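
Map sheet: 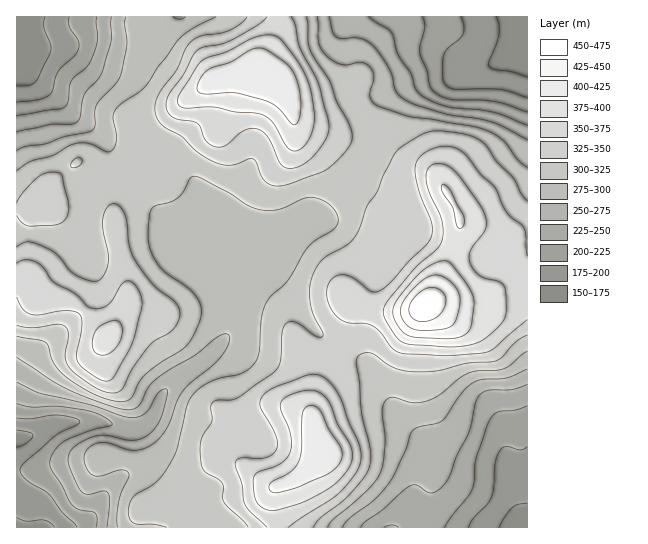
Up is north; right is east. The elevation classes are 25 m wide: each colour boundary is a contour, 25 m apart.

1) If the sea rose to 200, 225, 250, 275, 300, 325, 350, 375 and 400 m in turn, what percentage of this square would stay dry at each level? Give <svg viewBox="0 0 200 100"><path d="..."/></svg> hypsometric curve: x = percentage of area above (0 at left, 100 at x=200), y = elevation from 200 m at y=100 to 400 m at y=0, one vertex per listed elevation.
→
<svg viewBox="0 0 200 100"><path d="M187 100l-9-12-12-13-14-13-32-12-42-12-34-13-22-13-13-12"/></svg>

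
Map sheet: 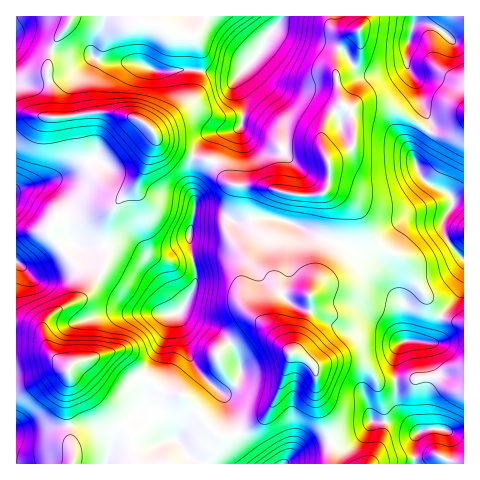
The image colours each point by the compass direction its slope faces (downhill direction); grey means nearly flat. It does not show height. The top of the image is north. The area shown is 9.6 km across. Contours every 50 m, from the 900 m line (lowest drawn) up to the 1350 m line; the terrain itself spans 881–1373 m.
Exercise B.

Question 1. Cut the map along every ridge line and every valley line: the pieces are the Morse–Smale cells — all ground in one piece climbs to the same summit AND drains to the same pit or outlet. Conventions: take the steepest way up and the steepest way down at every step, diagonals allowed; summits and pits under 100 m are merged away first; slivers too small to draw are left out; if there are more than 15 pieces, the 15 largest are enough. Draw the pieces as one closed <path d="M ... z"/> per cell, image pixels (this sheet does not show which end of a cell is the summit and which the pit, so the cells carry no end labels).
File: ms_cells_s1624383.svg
<path d="M208 213l-13 0-3 5-2 30 6 24 0 9-15 31 37 19 10 10 11 20 1 15-2 6-9 8-6 3-3-1-3 7-17 15 16 18 13 4 27-12 14-15 12-26 8-29 8-11 12-30 0-20 20-33 7-17-59-24-22-1-18 4-15-6z"/><path d="M109 245l-3 0-1 21-15 25-12 10-24 11-9 9-3 13-8-6-18-2 0 60 10 0 27-14 15-2 9-9 28-5 7 3 20 20 15 0 17 13 18 3 19 19 16-15 2-4-2-6 5 4 5-1 11-10 2-17-6-15-16-19-37-19 1-4-4-6-24-33-14-15-13-6z"/><path d="M330 16l-49 1-4 8-11 11-7 17-24 25 0 9 6 10 3 11-3 17-7 5-21 3-10 4-7 10-2 10 21 5 12 19 8 4 22 0 29 8 19 3 15-2 5-2 4-10 1-13-8-24 0-12 7-16 13-13-5-19-3-23 8-19 14-11-19-2-6-8z"/><path d="M378 105l-22 1-5 3 3 22-1 14-6 6-19 10 2 14-4 14 18 7 13 11 13 31 6 7 28 14 10 19 12 16 6 17 8 5 17-19 7-13 0-24-18-21-4-14 2-8 8-13 0-5-7-8-20-9-8-11-3-11 0-9 14-20-29-19z"/><path d="M104 16l-33 0-1 6-19 27-3 14 0 15 4 18 0 20 2 2 44-6 36 6 10 4 18 22 28 12 3-1 3-8 11-12 27-5 7-5 3-17-3-11-6-10 2-11-43-6-37 1-21-8-28 0-16-6 0-9 10-21z"/><path d="M104 112l-48 6-39-4-1 75 26-5 11 2 12 16 3 17 14-1 30-10 25-26 19-45-11-14-7-4z"/><path d="M105 356l-28 5-9 8 2 10-4 13 0 17 4 30 3 12-1 12 120 1-1-5-15-19 24-26-18-19-18-3-17-13-15 0-20-20z"/><path d="M340 244l-3 0-7 16-20 33 0 20-12 30-7 10 14 5 9 8 18-5 26 1 6 3 13 15 18 1 0-26 5-12 4-2-2-9 1-28-5-10-3-14-14-17-12-8z"/><path d="M280 16l-175 0-5 17-8 15 0 8 16 7 28 0 21 8 37-1 43 6 22-23 7-17 11-11z"/><path d="M157 137l-20 45-19 20-10 15-3 26 5 3 17 2 13 6 14 15 11 18 17 21 14-27 0-9-6-24 0-18 5-20 0-11-5-16 0-18 2-8-30-13z"/><path d="M294 353l-4 1-8 29-12 26-11 13-30 14-13-4-15-17-15 12-10 13 15 19 2 5 137-1 0-30-13-34-1-28-8-11z"/><path d="M354 361l-22 0-18 6 2 4 1 28 13 34 0 30 83 1 1-23 4-9-16-16-6-10-1-24-16-1-15-16z"/><path d="M67 219l-12 1-8 11-31 1 0 93 18 3 8 6 3-13 12-11 25-12 8-7 15-25 1-21-23 3-10-4-6-9z"/><path d="M413 16l-48 0-6 13 1 23-7 10-16 9-1 6 4 25 9 7 15-4 22 1 25 13 16 11 3-8-9-19-3-16-11-21 0-19 7-25z"/><path d="M193 156l-3 9 0 18 5 16-1 15 24 0 20 8 18-4 16 0 21 6 27 14 18 5 4-16 0-16-6-10-10-9-21 4-19-3-29-8-22 0-8-4-12-19z"/>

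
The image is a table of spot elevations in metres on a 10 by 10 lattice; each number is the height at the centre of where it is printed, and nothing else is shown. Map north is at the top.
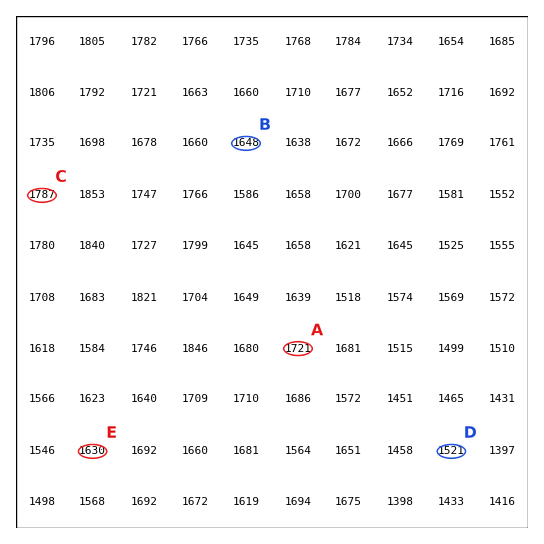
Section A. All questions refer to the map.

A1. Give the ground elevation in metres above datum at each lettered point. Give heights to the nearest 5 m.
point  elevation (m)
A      1720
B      1650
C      1785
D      1520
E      1630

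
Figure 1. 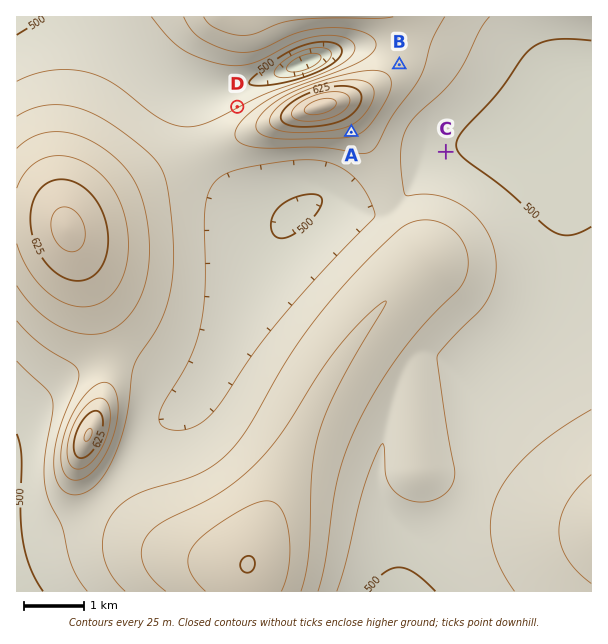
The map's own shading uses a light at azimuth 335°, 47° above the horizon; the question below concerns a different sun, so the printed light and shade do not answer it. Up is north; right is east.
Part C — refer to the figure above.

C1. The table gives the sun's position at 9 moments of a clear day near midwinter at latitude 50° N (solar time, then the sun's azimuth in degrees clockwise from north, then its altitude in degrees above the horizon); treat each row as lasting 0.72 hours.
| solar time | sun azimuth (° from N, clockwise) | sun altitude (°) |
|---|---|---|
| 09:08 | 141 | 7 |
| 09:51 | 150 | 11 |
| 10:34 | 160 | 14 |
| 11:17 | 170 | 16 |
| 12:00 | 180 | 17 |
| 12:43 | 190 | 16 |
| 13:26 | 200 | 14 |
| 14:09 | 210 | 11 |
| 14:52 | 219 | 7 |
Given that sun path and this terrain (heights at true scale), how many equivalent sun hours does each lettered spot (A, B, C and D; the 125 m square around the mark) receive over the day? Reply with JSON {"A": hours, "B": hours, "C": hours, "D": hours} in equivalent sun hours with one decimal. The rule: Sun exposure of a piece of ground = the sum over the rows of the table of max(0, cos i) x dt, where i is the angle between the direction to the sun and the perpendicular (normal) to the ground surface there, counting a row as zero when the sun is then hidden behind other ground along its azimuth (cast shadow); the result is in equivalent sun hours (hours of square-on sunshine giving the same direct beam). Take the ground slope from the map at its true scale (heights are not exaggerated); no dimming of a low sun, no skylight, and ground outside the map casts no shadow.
{"A": 2.1, "B": 1.3, "C": 1.4, "D": 0.8}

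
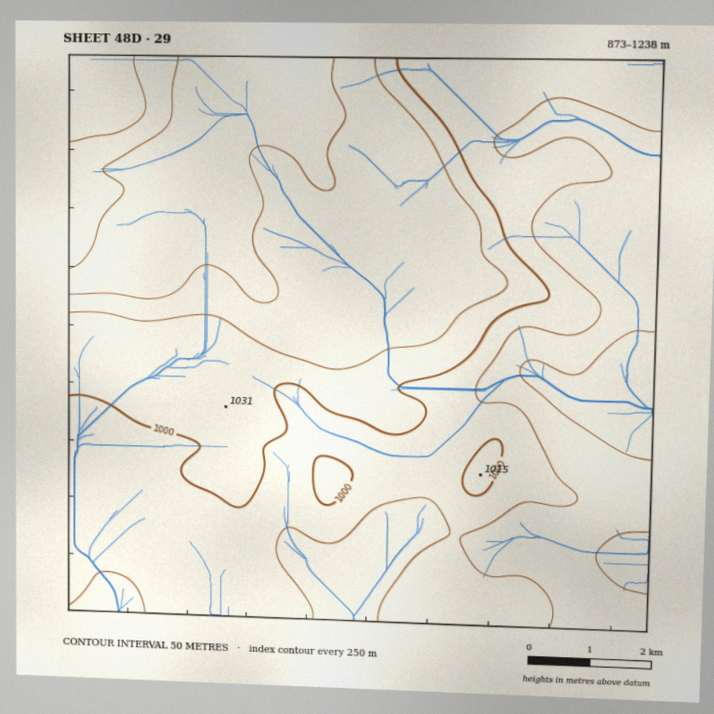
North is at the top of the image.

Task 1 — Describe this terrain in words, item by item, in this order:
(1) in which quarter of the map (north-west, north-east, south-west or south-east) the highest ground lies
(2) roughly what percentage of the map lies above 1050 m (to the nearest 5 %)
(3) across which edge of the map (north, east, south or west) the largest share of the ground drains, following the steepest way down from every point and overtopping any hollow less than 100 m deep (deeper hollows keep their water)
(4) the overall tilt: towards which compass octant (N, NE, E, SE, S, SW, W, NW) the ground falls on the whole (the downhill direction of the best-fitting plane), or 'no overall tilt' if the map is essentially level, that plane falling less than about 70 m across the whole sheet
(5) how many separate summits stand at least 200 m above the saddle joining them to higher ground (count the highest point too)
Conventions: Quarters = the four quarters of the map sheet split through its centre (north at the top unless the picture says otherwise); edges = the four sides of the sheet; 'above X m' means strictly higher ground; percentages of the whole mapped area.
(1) The highest ground is in the north-west quarter.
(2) Roughly 30 % of the ground is higher than 1050 m.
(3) The largest share of the runoff leaves by the eastern edge.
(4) The general tilt is down to the south-east (the land rises towards the north-west).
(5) There is 1 summit with 200 m or more of prominence.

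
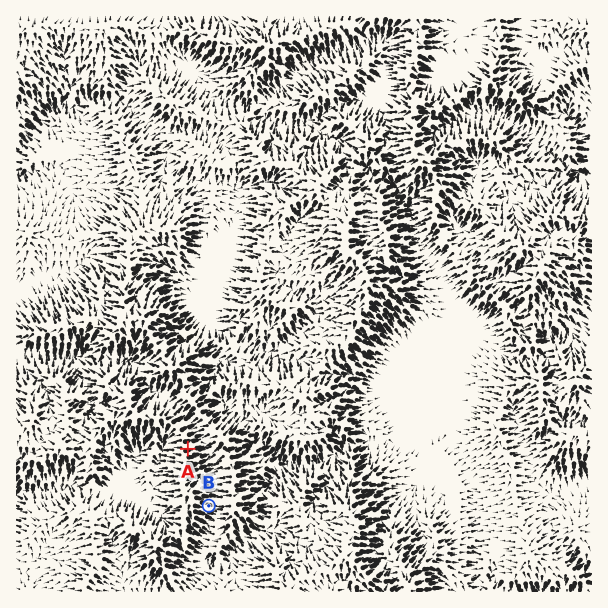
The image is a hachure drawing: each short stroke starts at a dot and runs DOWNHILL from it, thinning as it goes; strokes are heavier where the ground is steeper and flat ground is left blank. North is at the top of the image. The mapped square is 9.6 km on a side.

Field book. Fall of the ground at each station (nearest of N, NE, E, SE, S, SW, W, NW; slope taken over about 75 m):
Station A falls E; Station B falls E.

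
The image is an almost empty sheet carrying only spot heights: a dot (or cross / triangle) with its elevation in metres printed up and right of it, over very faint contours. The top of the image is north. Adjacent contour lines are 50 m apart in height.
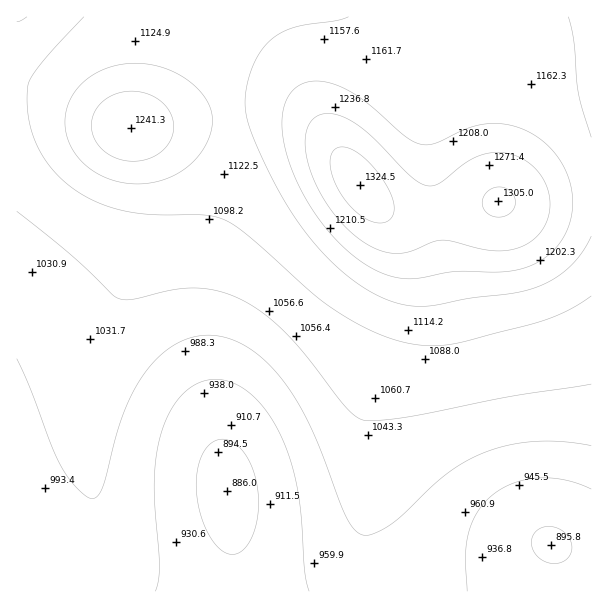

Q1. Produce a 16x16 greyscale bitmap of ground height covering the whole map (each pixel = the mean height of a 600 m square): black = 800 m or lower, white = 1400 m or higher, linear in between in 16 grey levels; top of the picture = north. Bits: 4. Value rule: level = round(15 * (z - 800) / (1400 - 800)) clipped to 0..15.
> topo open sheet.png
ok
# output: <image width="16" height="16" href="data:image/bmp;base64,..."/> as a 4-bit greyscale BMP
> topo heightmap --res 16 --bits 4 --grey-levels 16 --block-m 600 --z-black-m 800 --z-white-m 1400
<image width="16" height="16" href="data:image/bmp;base64,Qk32AAAAAAAAAHYAAAAoAAAAEAAAABAAAAABAAQAAAAAAIAAAAATCwAAEwsAABAAAAAAAAAAAAAAABEREQAiIiIAMzMzAERERABVVVUAZmZmAHd3dwCIiIgAmZmZAKqqqgC7u7sAzMzMAN3d3QDu7u4A////AEREMzNFREMzVVQyM0VUQzNVVDIjVVVDM1VUMjRWZVREVVQzNFZmZVVVVUNFZ3dmZlZlVFZ3d3d3VmZlZniIiIdmZmZ3iaqZmGZ3d3ibu7u5Z3iIiazMzMp4mZiJzcvMunmrqZrMuqupiaqpmrqpmpl4mZiZqZmZmXeIiImZmZmZ"/>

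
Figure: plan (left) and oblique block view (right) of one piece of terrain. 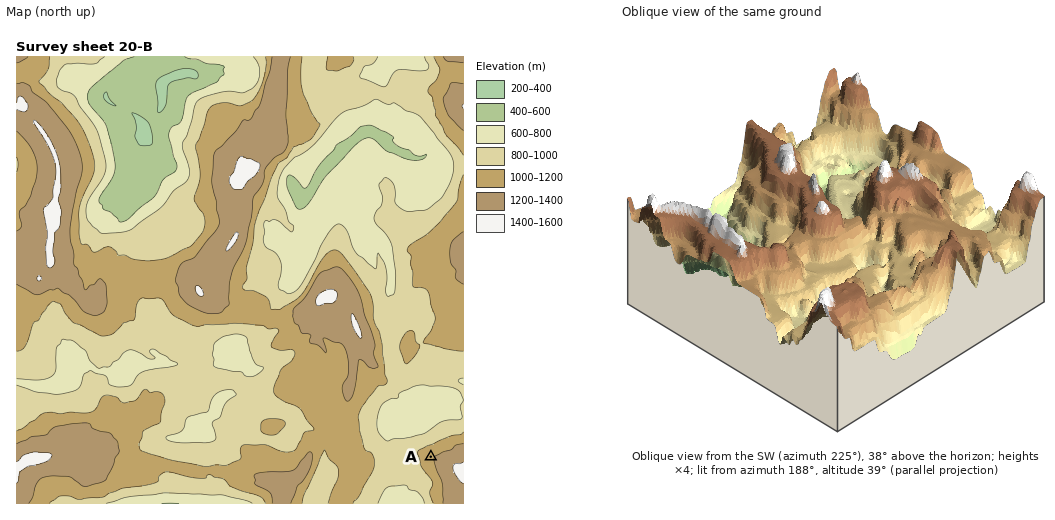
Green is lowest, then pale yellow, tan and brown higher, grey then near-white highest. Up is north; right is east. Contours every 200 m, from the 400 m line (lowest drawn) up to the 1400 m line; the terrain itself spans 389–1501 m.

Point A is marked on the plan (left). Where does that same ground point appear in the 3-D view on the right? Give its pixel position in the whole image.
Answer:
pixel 1007 210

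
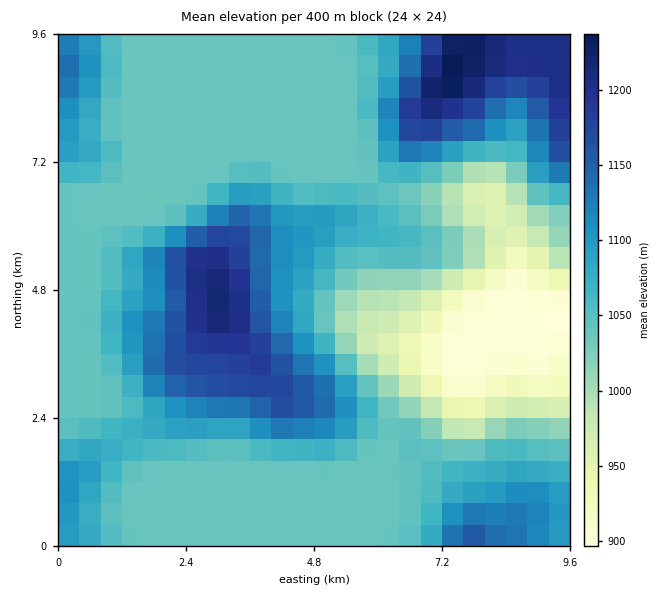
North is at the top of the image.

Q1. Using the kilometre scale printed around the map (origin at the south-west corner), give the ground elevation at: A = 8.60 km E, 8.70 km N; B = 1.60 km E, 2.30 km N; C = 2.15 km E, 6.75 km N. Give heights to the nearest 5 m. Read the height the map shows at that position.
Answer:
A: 1180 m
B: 1075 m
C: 1040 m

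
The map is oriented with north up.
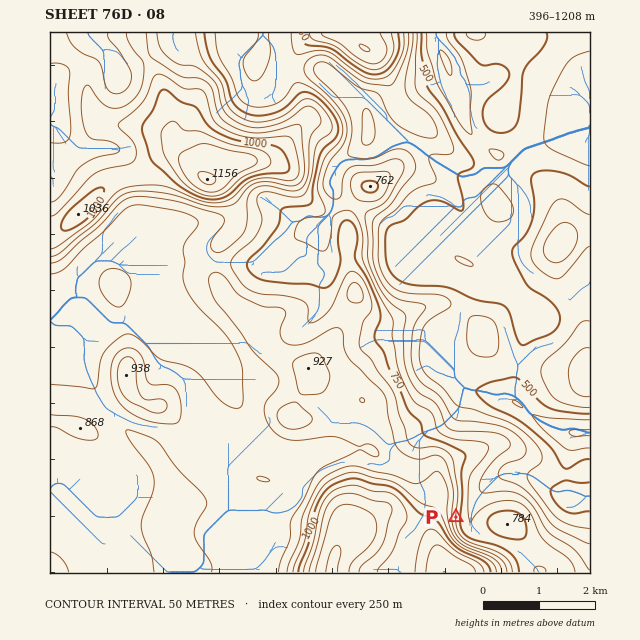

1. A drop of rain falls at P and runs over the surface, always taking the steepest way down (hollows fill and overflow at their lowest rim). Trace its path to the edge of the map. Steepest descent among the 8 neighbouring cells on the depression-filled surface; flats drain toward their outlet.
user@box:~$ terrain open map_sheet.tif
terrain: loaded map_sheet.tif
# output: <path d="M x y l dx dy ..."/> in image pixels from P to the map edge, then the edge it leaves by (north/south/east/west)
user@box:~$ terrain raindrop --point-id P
<path d="M456 517l14 0 4-10 0-3 7-11 19-18 2 0 2-1 22 0 2 1 3 0 7 4 14 11 14 7 19 0 2-1 3 0"/>
exit: east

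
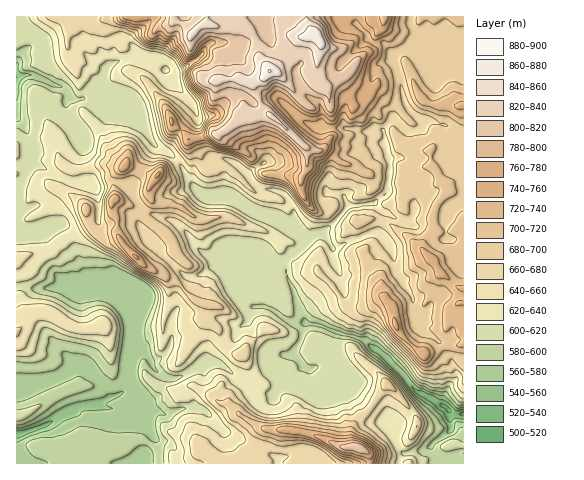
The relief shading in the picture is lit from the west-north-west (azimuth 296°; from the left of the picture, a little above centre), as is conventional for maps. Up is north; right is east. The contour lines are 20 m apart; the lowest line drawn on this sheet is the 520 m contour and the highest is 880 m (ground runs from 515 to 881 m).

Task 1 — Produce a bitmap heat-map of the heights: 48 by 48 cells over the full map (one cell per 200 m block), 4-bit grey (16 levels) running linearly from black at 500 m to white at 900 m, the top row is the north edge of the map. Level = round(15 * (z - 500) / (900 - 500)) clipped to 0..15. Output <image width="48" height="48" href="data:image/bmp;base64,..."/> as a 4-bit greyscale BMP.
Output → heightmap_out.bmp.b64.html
<image width="48" height="48" href="data:image/bmp;base64,Qk32BAAAAAAAAHYAAAAoAAAAMAAAADAAAAABAAQAAAAAAIAEAAATCwAAEwsAABAAAAAAAAAAAAAAABEREQAiIiIAMzMzAERERABVVVUAZmZmAHd3dwCIiIgAmZmZAKqqqgC7u7sAzMzMAN3d3QDu7u4A////ACMzMzMzMzMzVWZmZmZmZmZniZqXZVRDRDMzMzMzMzMzRWZmZmZmZmZ4q7uXVUQ0RCMzMzMzMzMzRWZmVmZ3iHiaqql2VWQzRBIiMzMzMzM0VWZlVmeJmZmZiIdlVWVDIzMiIjMzMiI0RVVVZ3h3iId3d3ZVVWZDIkQzIiIiIiIjNERFd3ZVVmZVVmZlVWUyETNDMiIiIiIzRERXd2VUVVRERVZmZlMhIzMzMzMyIiI0VVVnZlVUREREREVmZjEjNTMzMzMzMiNERVVWZVVUREREREVnYyNERTMzMzMzMyRDREVVVVVEREREREVmQkVmZjMzMzMzMyM0VUREVWVERERERFZUI1d3Z0REMzM0QyM0VVVFVmVERERERFUyNXmXd1VEMzREQyM1RWVVZmVERERERVMjV5mIiGVERFVVUyNFVWZWZVVVREREQzNFeYiIiGZUVWZlUyNFVWZmZVVlVDMzNFVXmXeIiGZWZlVVUyJFVWZmZURVRDNEVmZ4qHd4mFZmVEREMiI1VWZ3ZURERDRVZneJmHd4mVVVQzMzIiI1Zmd3VERERERVZneJmHeIiVQzMyIiIiI1ZnZmREREREVWZneZh3iIiVRDMiIiIiNXd2ZlRERERFVmZneIdniJmVVEMzMzM0aIdmZURERERFZmVmeHZ3iZmFVURDMzRXmHd3ZURERERFZlVnd3Z4mZiFVVVERFaJh3d2VEREREREVlVnd2Z4mYiFVVVUVXiYd3d1VURERFVERVVmdmZ4mIiEREVVZ3mXd3dlZVVVVVVEREZmZmZ4iIeERERFd3iHd3ZmdmZmVUREVVVndmd3eIeEVURWd4iHd2Z3d3ZlRERFZ2Vnd2ZneHeERVVXh4mHeIiHZVVERFVWh2ZVZmd3eId0VVVmZnmHiId2REREVmVpl2ZWZmd3d4h0VVZlVWh3iYdlRERWZVaKl2Zmd2Z3d4h0RVVVVXd3iZhlVlVmZ4ibl2d3d2Z3d4h0RVVVVniYiJdlZmZmeImauXeIh2Z3eId0RFVVVniYd3ZWd2Znh3iaupiId2Z3eHd0RFVURXeIZVVod3iZiImry6iHd2Z3eHd0RFVURWZ3VFaJmbu6mZq8uqmHdmd3d3d0RFVERVVVRGiZm8zLuqvLqZmHdmd2d3dzRFRERVRERXmYebzMzMy5mZmIh3ZnZ3eDREREVERERYmHaJvNzduqqrqZmHd3d4iTRERERERERoh2arvMzLqru8uqmId3iJmTREQ0REREVnZmi8vMzKq8vMuqmYd4iIiDRDNFRERFZmVXvNzN3czMzMu6mZd4h3iCMzRFVEVWZlVZzd3d3u3MzMvLmYd4d3dzNERWVUVVVVVpvMzM3u3Mzcu7qIeId3dzREVmVVVVVVWKmszM3d3Mzcu7qYd3d3d0REVmVVVVVmisurzMzMzd3dy6qYd3d3d0REVmZmZmiZq9y7vMzMzd7suqmZiHd3d0RFZmZmZnirzN3MzMzMzd7bqZmqmHd3d0RWZmZ3iaqrzM3dzMzMzN3KqZqrmHiIiA=="/>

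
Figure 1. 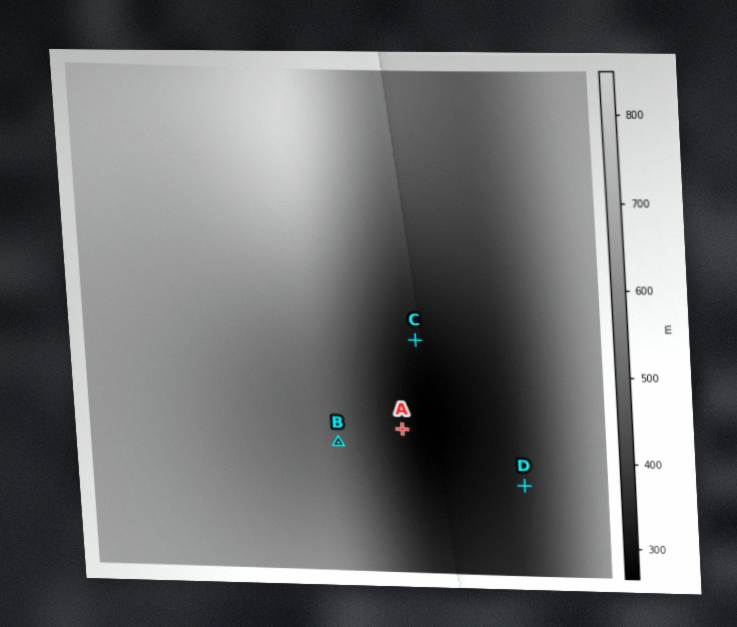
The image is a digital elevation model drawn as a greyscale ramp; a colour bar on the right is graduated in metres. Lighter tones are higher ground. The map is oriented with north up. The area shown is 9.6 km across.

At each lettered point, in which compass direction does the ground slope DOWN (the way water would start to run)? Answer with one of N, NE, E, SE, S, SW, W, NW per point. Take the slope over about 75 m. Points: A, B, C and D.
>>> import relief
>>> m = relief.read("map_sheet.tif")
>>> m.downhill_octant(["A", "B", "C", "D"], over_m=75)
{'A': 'E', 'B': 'E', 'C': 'SE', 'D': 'W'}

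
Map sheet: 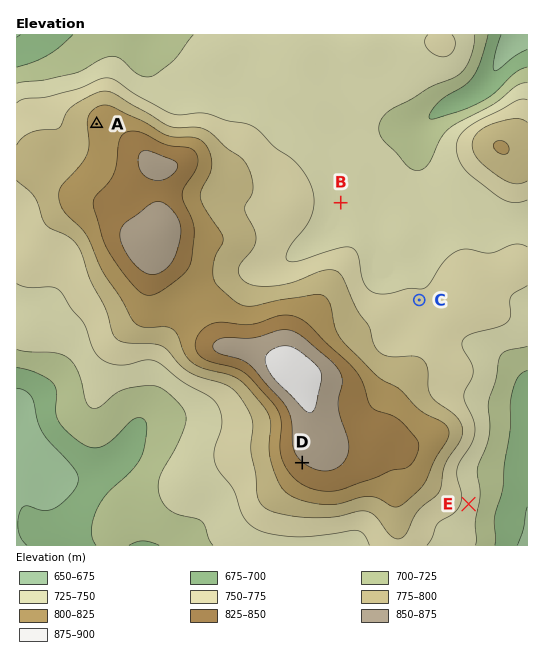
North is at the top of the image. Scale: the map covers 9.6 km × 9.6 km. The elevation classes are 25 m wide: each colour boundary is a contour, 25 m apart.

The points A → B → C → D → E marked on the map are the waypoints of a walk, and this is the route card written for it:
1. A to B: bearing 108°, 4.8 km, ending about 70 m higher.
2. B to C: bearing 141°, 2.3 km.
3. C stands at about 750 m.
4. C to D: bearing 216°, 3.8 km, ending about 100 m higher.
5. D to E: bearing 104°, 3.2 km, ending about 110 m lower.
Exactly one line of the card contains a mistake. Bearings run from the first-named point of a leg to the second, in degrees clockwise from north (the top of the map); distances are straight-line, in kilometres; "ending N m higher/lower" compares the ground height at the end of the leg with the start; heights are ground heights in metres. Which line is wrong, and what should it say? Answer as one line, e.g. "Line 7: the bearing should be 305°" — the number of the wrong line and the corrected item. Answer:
Line 1: it should read "ending about 70 m lower".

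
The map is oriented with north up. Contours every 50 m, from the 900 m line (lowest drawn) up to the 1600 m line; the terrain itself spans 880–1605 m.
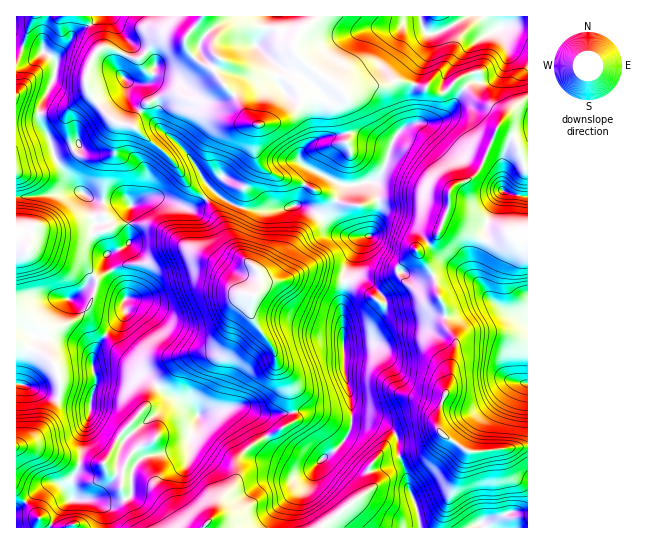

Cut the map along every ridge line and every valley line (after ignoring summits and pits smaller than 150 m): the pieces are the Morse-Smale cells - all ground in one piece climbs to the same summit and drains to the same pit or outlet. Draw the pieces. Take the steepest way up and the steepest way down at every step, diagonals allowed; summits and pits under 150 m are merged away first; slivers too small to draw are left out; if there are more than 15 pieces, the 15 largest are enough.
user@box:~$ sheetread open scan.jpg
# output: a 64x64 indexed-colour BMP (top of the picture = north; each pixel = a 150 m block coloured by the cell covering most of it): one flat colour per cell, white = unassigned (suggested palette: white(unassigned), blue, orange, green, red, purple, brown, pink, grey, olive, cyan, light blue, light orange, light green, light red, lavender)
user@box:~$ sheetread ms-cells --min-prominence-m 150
<image width="64" height="64" href="data:image/bmp;base64,Qk12CAAAAAAAAHYAAAAoAAAAQAAAAEAAAAABAAQAAAAAAAAIAAATCwAAEwsAABAAAAAAAAAA////ALR3HwAOf/8ALKAsACgn1gC9Z5QAS1aMAMJ34wB/f38AIr28AM++FwDox64AeLv/AIrfmACWmP8A1bDFAKqqqqqqoREREREREURERERERERAAAAAAACZmZmZmZmZqqqqqqqhERERERERFEREREREREQAAAAAAJmZmZmZmZmqqqqqqqEREREREREUREREREREREAAAAAAmZmZmZmZmaqqqqoRERERERERERFERERERERERAAAAACZmZmZmZmZqqqqoREREREREREREURERERERERERAAACZmZmZmZmZmqqqqhERERERERERERFEREREREREREAAAJmZmZmZmZmaqqqqERERERERERERERREREREREREQAAAmZmZmZmZmZqqqqqhERERERERERERFERERERERERAAAmZmZmZmZmZmqqqqqEREREREREREREUREREREREREQACZmZmZmZmZmaqqqqoRERERERERERERREREREREREREAJmZmZmVmZmZqqqqqhERERERERERERERREREREREREQAmZmZlVVVVVWqqqqqERERERERERERERERRERERERERECZmZlVVVVVVaqqqqqhEREREREREREREREURERERERER3d3lVVVVVVVqqqqqqEREREREREREREREREURERERHd3d3d1VVVVVVWqqqqqoRERERERERERERERERRERER3d3d3d3VVVVVVVaqqqqoRERERERERERERERERFERERHd3d3d3dVVVVVVVqqoRERERERERERERERERERFEREREd3d3d3d3VVVVVVWqEREREREREREREREREREREURERER3d3d3d3dVVVVVVRERERERERERERERERERERERRERER3d3d3d3d1VVVVVVERERERERERERERERERERERFERERHd3d3d3d3VVVVVVURERERERERERERERERERERFEREREd3d3d3d3dVVVVVVRERERERERERERERERERERFERERER3d3d3d3d3VVVVVVERERERgREREREREREREREURERERHd3d3d3d3dVVVVVUREREYiIEREREREREREREUREREREd3d3d3d3d1VVVVVRGIiIiIgRERERERERERERRERERERHd3d3d3d1VVVVVViIiIiIiIERERERERERERRERERERERHd3d3d3VVVVVVWIiIiIgRERERERERERERFERERERERER3d3d3dVVVVVVYiIiIgRERERERERERERFEREREREREREd3d3d1VVVVVViIiIgRERERERERERERERRERERERERE7dd3d1VVVVVVWIiIiIERERERERERERERFERERERERE7d3d0AVVVVVVVYiIiIiBERERERERERERERRERERERE7d3dAAVVVVVVVViIiIiIgRERERERERERERu+7kRO7u7d3dAABVVVVVVVWIiIiIiIERERERERERERG7vu7u7u7d3d0AAFVVVVVVVYiIiIiIgRERERERERERG7u77u7u7t3d3dAFVVVVVVVViIiIiIiBERERERERERG7u7vu7u7u7d3d3VVVVVVVVVWIiIiIiBERERERERERG7u7u77u7u7t3d3d1VVVVVVVVYiIiIiIERERERERERG7u7u7vu7u7u7d3d3d1VVVzMzFiIiIiIgREREREREREbu7u7u77u7u7u3d3d3VVczMzMyIiIiIiBEREREREREbu7u7u7u+7u7u7d3d3d3MzMzMzIiIiIiIERERERERERu7u7u7u7vu7u7t3d3d3czMzMzMiIiIiIERERERESIhu7MzMzM7u+7ru+3d3d0zzMzMzMz4iIiIgiIiIiIiIiOzMzMzMzO767u7szMzMzPMzMzMzP////IiIiIiIiIiMzMzMzMzM7u7u7uzMzMzMzzMzMzM////8iIiIiIiIiMzMzMzMzMzu7MzMzMzMzMzMzzMzMz///8iIiIiIiIiIzMzMzMzMzMzMzMzMzMzMzMzM8zMzP//8iIiIiIiIiIzMzMzMzMzMzMzMzMzMzMzMzMzzMzA///yIiIiIiIiIzMzMzMzMzMzMzMzMzMzMzMzMzM8zMD///IiIiIiIiIzMzMzMzMzMzMzMzMzMzMzMzMzMzzMwP//IiIiIiIiIzMzMzMzMzMzMzMzMzMzMzMzMzMzM8wA//8iIiIiIiMzMzMzMzMzMzMzMzMzMzMzMzMzMzMzzAD/8iIiIiIiIzMzMzMzMzMjMzMzMzMzMzMzMzMzMzMAAP/yIiIiIiIjMzMzMzMzIiIiMzMzMzMzMzMzMzMzMzAA//IiIiIiIiIzMzMzMiIiIiIjMzMzMzMzMzMzMzMzZgD/8iIiIiIiIiMzMyIiIiIiIiIzMzMzMzMzMzMzM2ZmYP//IiIiIiIiIiIiIiIiIiIiIiIjNjMzMzMzYzM2ZmZm//8iIiIiIiIiIiIiIiIiIiIiIiJmZmZjM2ZmY2ZmZmb///IiIiIiIiIiIiIiIiIiIiIiJmZmZmZmZmZmZmZmZv//8iIiIiIiIiIiIiIiIiIiIiZmZmZmZmZmZmZmZmZm///yIiIiIiIiIiIiIiIiIiIiZmZmZmZmZmZmZmZmZmb/8iIiIiIiIiIiIiIiIiIiIiZmZmZmZmZmZmZmZmZmZiIiIiIiIiIiIiIiIiIiIiIiJmZmZmZmZmZmZmZmZmZmIiIiIiIiIiIiIiIiIiIiIiImZmZmZmZmZmZmZmZmZmYiIiIiIiIiIiIiIiIiIiIiIiJmZmZmZmZmYABmZmZmZiIiIiIiIiIiIiIiIiIiIiIiIiZmZmZmZmZgAABmZmAA"/>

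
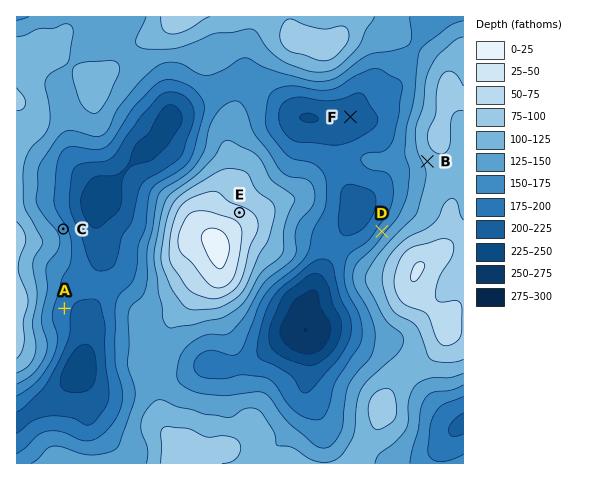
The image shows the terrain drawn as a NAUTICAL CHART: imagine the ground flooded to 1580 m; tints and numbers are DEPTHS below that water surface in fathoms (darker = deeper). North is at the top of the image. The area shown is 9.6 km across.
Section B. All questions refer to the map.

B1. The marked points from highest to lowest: B C A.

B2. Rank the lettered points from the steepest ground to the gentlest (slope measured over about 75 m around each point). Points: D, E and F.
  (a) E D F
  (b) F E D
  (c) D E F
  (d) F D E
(c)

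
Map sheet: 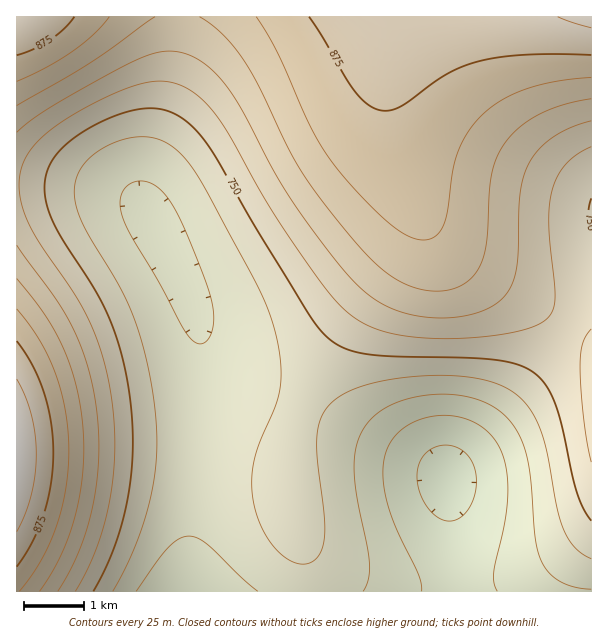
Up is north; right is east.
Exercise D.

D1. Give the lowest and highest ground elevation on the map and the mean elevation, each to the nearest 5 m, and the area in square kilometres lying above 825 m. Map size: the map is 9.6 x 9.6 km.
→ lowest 640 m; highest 925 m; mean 770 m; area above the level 23.6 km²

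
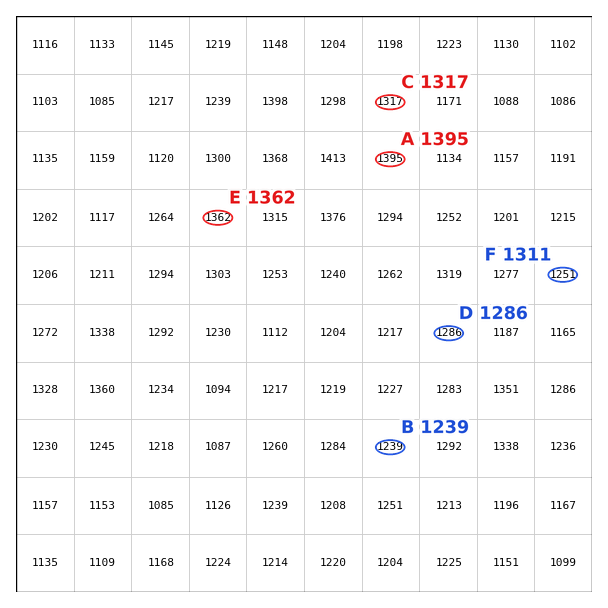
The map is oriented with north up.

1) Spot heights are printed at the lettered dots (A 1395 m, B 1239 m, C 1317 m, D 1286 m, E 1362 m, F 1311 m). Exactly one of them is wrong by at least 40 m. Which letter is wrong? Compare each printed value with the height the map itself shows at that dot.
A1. F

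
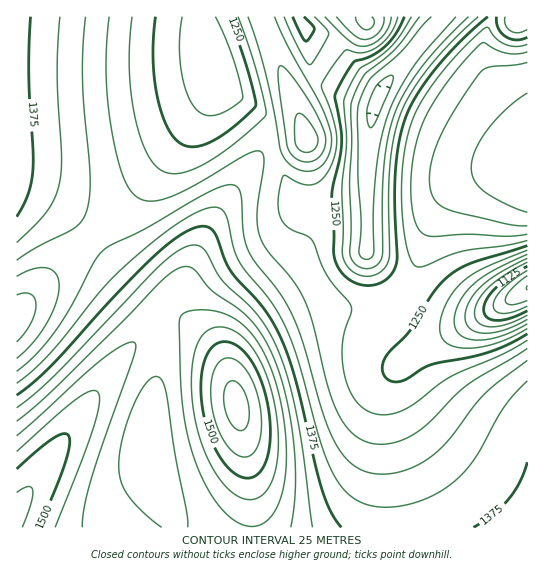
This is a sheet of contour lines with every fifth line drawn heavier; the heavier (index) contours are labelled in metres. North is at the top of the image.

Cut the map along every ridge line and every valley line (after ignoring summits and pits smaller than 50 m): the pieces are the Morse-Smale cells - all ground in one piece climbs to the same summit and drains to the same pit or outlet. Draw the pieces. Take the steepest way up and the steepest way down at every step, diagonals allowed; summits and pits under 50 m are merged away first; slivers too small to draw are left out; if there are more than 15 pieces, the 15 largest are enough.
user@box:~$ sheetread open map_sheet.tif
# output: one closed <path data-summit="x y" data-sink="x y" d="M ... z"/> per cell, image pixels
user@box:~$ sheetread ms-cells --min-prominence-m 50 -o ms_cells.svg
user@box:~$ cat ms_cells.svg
<path data-summit="237 405" data-sink="527 287" d="M527 289l-46 27-22 5-29-4-19-10-13-14-13 10-16 5-39 1-13 3-26 9-41 24-13 13-4 8-2 17-10-28-10-14-17-16-19-10-8 1-10 7-6 4 8 11 2 17-12 63-1 32 7 27 17 37 3 13 352 1z"/><path data-summit="17 165" data-sink="214 69" d="M201 16l-184 0-1 173 22 7 23 12 16 12 16 16 5-4 38-38 31-36 32-43 18-29 0-8-13-43z"/><path data-summit="527 170" data-sink="379 95" d="M491 16l-48 0-2 5-9 8-44 52-12 21-5 20-4 43 0 88 31 40 9-8 9-16 12-39 9-20 17-19 9-7 24-11 19-4 22 0 0-44-12-19-25-29-7-15 0-23z"/><path data-summit="237 405" data-sink="379 95" d="M274 143l-5 1-8 7-34 48-18 28-16 32-14 44 2 11 32 29 7 10 7 13 4 17 1-13 5-12 13-13 20-13 47-20 13-3 39-1 10-3 18-11-30-41 0-52-25 2-41-2-12-14-8-16-5-14z"/><path data-summit="237 405" data-sink="214 69" d="M218 81l-2 8-17 26-32 43-31 36-43 41 27 34 34 32 12 11 11 3 10 6 2 0-8-7-2-5 0-6 9-30 12-28 24-42 25-36 12-16 12-9-1-7-7-10-27-28-15-8z"/><path data-summit="17 515" data-sink="527 287" d="M151 328l-24 23-12 15-86 123-13 20 1 19 158-1-3-13-17-37-7-27 1-32 12-63-2-17z"/><path data-summit="17 515" data-sink="17 318" d="M83 268l-14 0-18 9-18 17-17 21 1 193 90-131 20-26 24-24-45-44z"/><path data-summit="527 170" data-sink="527 287" d="M527 169l-21 0-27 7-20 11-15 14-13 22-15 46-9 16-8 8 12 14 23 12 25 2 22-5 47-27z"/><path data-summit="306 139" data-sink="379 95" d="M322 69l-25 16-5 6 0 6 15 42-32 4 1 14 13 30 12 14 61 0 5-2 2-66 4-23 6-12-40-17z"/><path data-summit="306 139" data-sink="214 69" d="M261 16l-60 1 0 8 16 56 6 8 15 8 27 28 9 18 13-3 19 0-11-38z"/><path data-summit="367 22" data-sink="379 95" d="M442 16l-77 0 2 6-10 1-13 12-8 8-16 26 35 20 23 8 10-16 44-52 9-8z"/><path data-summit="17 165" data-sink="17 318" d="M18 189l-2 1 1 125 26-32 49-46-15-17-16-12-23-12z"/><path data-summit="527 170" data-sink="518 21" d="M527 16l-34 0-9 23 0 23 7 15 25 29 11 18z"/><path data-summit="237 405" data-sink="17 318" d="M93 236l-49 46 2 1 19-14 18-1 23 15 45 44 22-13-7-2-31-28z"/><path data-summit="306 139" data-sink="527 287" d="M298 16l-37 1 30 78 6-10 20-12 3-4-11-10-4-32z"/>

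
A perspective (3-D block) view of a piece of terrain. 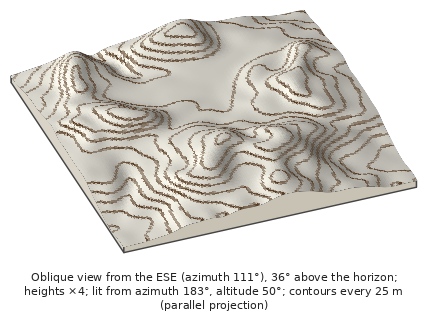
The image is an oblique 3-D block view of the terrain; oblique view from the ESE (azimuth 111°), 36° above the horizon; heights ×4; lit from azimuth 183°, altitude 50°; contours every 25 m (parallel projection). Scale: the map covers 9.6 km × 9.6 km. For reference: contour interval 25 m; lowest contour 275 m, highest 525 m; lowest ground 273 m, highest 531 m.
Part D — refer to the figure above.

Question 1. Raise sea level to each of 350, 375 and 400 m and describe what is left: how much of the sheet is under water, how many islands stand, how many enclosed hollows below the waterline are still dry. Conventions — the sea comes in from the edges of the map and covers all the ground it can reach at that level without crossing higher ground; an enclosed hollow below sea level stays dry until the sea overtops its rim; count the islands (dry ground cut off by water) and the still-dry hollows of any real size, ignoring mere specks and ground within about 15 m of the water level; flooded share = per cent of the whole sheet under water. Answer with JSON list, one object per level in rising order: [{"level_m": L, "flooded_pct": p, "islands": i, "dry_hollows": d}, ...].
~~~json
[{"level_m": 350, "flooded_pct": 14, "islands": 0, "dry_hollows": 0}, {"level_m": 375, "flooded_pct": 22, "islands": 0, "dry_hollows": 0}, {"level_m": 400, "flooded_pct": 46, "islands": 0, "dry_hollows": 0}]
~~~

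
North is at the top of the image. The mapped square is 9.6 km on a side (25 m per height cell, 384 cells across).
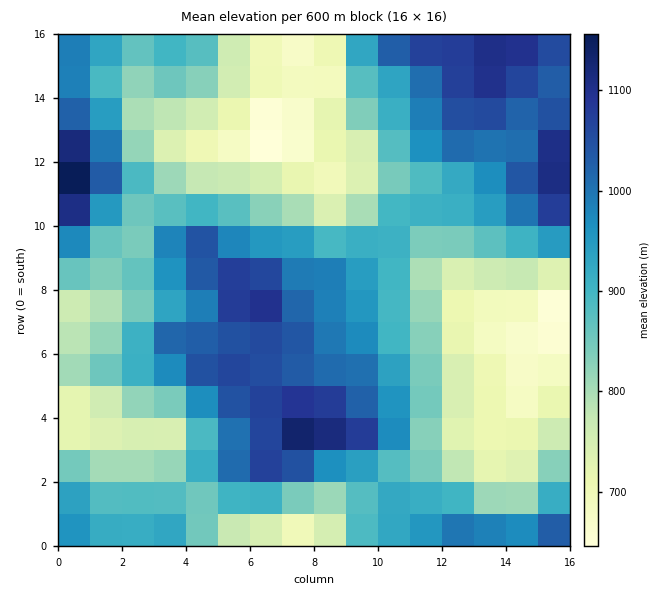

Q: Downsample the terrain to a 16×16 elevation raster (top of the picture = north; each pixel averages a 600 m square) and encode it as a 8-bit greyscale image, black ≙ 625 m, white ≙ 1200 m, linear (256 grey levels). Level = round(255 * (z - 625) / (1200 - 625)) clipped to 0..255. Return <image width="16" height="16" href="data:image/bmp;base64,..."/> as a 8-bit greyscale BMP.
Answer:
<image width="16" height="16" href="data:image/bmp;base64,Qk02BQAAAAAAADYEAAAoAAAAEAAAABAAAAABAAgAAAAAAAABAAATCwAAEwsAAAABAAAAAAAAAAAAAAEBAQACAgIAAwMDAAQEBAAFBQUABgYGAAcHBwAICAgACQkJAAoKCgALCwsADAwMAA0NDQAODg4ADw8PABAQEAAREREAEhISABMTEwAUFBQAFRUVABYWFgAXFxcAGBgYABkZGQAaGhoAGxsbABwcHAAdHR0AHh4eAB8fHwAgICAAISEhACIiIgAjIyMAJCQkACUlJQAmJiYAJycnACgoKAApKSkAKioqACsrKwAsLCwALS0tAC4uLgAvLy8AMDAwADExMQAyMjIAMzMzADQ0NAA1NTUANjY2ADc3NwA4ODgAOTk5ADo6OgA7OzsAPDw8AD09PQA+Pj4APz8/AEBAQABBQUEAQkJCAENDQwBEREQARUVFAEZGRgBHR0cASEhIAElJSQBKSkoAS0tLAExMTABNTU0ATk5OAE9PTwBQUFAAUVFRAFJSUgBTU1MAVFRUAFVVVQBWVlYAV1dXAFhYWABZWVkAWlpaAFtbWwBcXFwAXV1dAF5eXgBfX18AYGBgAGFhYQBiYmIAY2NjAGRkZABlZWUAZmZmAGdnZwBoaGgAaWlpAGpqagBra2sAbGxsAG1tbQBubm4Ab29vAHBwcABxcXEAcnJyAHNzcwB0dHQAdXV1AHZ2dgB3d3cAeHh4AHl5eQB6enoAe3t7AHx8fAB9fX0Afn5+AH9/fwCAgIAAgYGBAIKCggCDg4MAhISEAIWFhQCGhoYAh4eHAIiIiACJiYkAioqKAIuLiwCMjIwAjY2NAI6OjgCPj48AkJCQAJGRkQCSkpIAk5OTAJSUlACVlZUAlpaWAJeXlwCYmJgAmZmZAJqamgCbm5sAnJycAJ2dnQCenp4An5+fAKCgoAChoaEAoqKiAKOjowCkpKQApaWlAKampgCnp6cAqKioAKmpqQCqqqoAq6urAKysrACtra0Arq6uAK+vrwCwsLAAsbGxALKysgCzs7MAtLS0ALW1tQC2trYAt7e3ALi4uAC5ubkAurq6ALu7uwC8vLwAvb29AL6+vgC/v78AwMDAAMHBwQDCwsIAw8PDAMTExADFxcUAxsbGAMfHxwDIyMgAycnJAMrKygDLy8sAzMzMAM3NzQDOzs4Az8/PANDQ0ADR0dEA0tLSANPT0wDU1NQA1dXVANbW1gDX19cA2NjYANnZ2QDa2toA29vbANzc3ADd3d0A3t7eAN/f3wDg4OAA4eHhAOLi4gDj4+MA5OTkAOXl5QDm5uYA5+fnAOjo6ADp6ekA6urqAOvr6wDs7OwA7e3tAO7u7gDv7+8A8PDwAPHx8QDy8vIA8/PzAPT09AD19fUA9vb2APf39wD4+PgA+fn5APr6+gD7+/sA/Pz8AP39/QD+/v4A////AJSCgYZkQTYgOHSFkaWfmbOJcnNyZXx9YVNxhYB7UlGBY09PVYCrxruXi3FgRCowWysxNjV1p8Ph2smZWy4lJz0sO1dhmLrFz8qxlGM1JRkoUGZ+mrvCvrSrqYpgNSQWGkdVfq6yu7+4pZl6WykaFA49SmKIoMnRrqCSeFUlHRwLaF1qlbbHwaOhjnpMND1BMJppYZ25nJGNd4B+YGFufY7WkGVvenBaTjNNeX1/jqbI67R1UkJAOCkfMmF0g5i419qkVjMiGAkSKDVxlqunqtWxjU1FOicMEypdf6G9wLC7oHZYZls5IhwccIipx9LDs6GHa3pwPCEWI4azxsjU0b4="/>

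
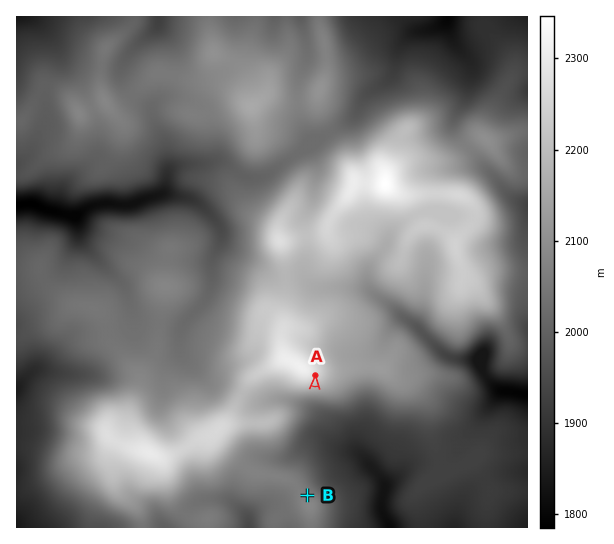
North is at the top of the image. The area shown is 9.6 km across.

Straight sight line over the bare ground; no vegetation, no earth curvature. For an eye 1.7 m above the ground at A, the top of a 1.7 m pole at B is visible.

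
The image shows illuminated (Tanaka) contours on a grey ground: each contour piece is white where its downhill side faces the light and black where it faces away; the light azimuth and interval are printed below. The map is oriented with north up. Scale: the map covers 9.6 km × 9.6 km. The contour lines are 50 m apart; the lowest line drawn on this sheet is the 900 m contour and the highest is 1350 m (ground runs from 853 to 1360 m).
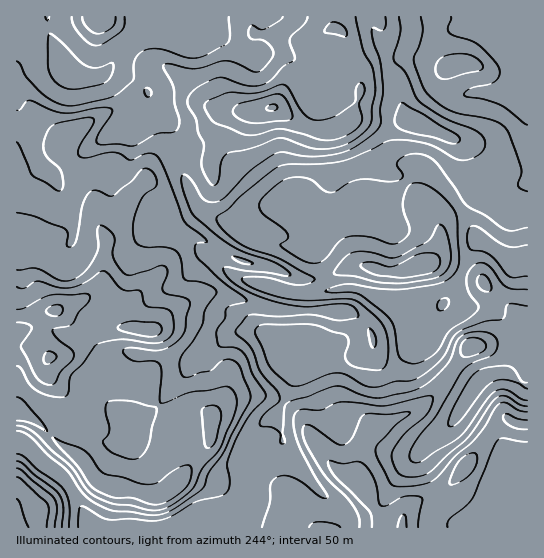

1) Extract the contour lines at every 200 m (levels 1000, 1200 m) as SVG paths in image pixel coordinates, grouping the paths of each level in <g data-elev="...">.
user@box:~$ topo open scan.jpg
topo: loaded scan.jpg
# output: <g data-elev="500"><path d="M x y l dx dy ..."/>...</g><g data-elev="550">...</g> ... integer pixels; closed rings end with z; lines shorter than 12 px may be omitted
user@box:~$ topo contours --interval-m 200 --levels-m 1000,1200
<g data-elev="1000"><path d="M527 389l-8-5-10-4-8 0-7 1-9 8-26 33-6 4-4 0 1-11 8-16 12-21 9-8 12-3 18-1 6 4 7 11 5 2"/><path d="M527 306l-18-2-3 2-1 10-3 3-17 2-26 10-6 7-7 15-7 9-16 13-12 6-16 0-14 5-10 1-8-2-17-10-11-2-9 2-23 10-9 1-5-2-12-10-10-12-12-29 2-6 5-2 49-1 32 10 4 3 2 4-4 14 2 7 8 5 19 3 8-1 5-6 1-13-1-15-3-8-5-8-18-15-7-4-9-1-34 2-20-2-23-5-21-9-5-4 0-3 8-1 15 0 34 8 10-2 6-4-3-2-33-18-29-10-11-6-10-8-9-9-4-7 2-3 11-7 11-12 25-21 10-8 7-3 40-1 20-3 29-11 15-8 7-2 16 0 18 4 11 4 16 10 8 2 7 0 8-4 5-4 3-5-1-8-5-6-37-16-20-13-6-6-10-25-11-10-1-4 6-28-1-14"/><path d="M485 291l5 0 1-5-4-9-5-3-4 3-1 6 2 5z"/><path d="M393 283l13 0 27-4 8-3 5-5 4-8 1-10-4-18-5-10-3-1-2 2-5 11-5 5-26 14-10 2-22-6-15 0-10 6-10 15 3 2 17 1 23 6z"/><path d="M147 97l-3-6 2-3 4 1 2 4-2 3z"/><path d="M72 17l2 9 7 9 8 8 8 3 8-3 16-12 3-5 1-9"/><path d="M229 17l1 21-2 4-2 3-21 10-10 3-10-1-24-8-8 0-8 1-6 4-4 5-2 22-12 10-12 7-29 7-17 0-16-7-20-20-7-13-3-4"/></g><g data-elev="1200"><path d="M62 527l1-20-4-13-5-5-20-15-11-10-6-3"/><path d="M418 527l4-26-1-4-7-1-9 0-18 9-5 1-3-4-5-23-9-14-7-3-15 2-14-3 0 5 5 9 35 36 3 7 0 9"/><path d="M451 485l12-5 10-9 4-10-2-8-8 2-9 7-8 17-1 4z"/><path d="M133 459l-20-6-10-10 0-2 6-10-4-21 1-5 3-4 22 0 24 6 2 2-10 38-6 10z"/><path d="M17 426l10 2 10 7 14 15 20 17 14 20 9 9 20 8 16 1 17 5 10 0 8-1 9-5 20-17 8-18 19-22 13-30 3-15-3-11-4-3-4-2-17 4-19 2-24 10-5 1-1-6 2-24-3-9-6-3-20 0-8-6-2-5 8-2 28 2 15-6 7-6 4-7 5-29-5-4-18-4-4-3 0-5 5-13-1-4-3-3-5 0-28 9-4 0-4-2-6-9-4-7 1-21-9-9-4-2-3 2 0 20-5 14-8 10-10 8-6 2-8 0-26-13-18 2"/><path d="M527 420l-9-1-11-5-2 0-2 3 2 4 5 5 8 3 9 0"/><path d="M247 122l11 1 29-2 4-2 2-4-8-17-4-3-6-1-34 9-5 3-3 4 1 4 4 4z"/></g>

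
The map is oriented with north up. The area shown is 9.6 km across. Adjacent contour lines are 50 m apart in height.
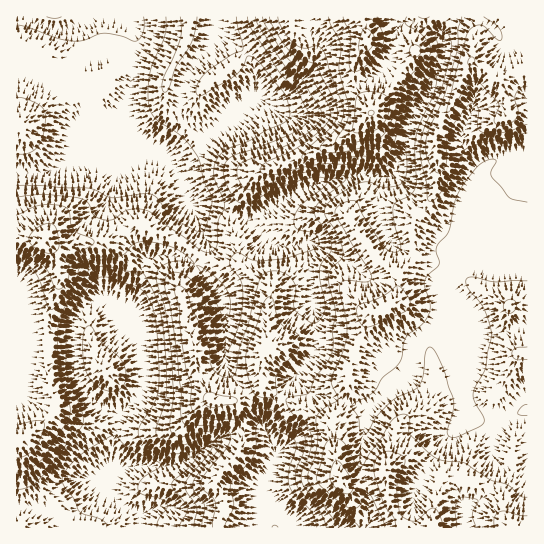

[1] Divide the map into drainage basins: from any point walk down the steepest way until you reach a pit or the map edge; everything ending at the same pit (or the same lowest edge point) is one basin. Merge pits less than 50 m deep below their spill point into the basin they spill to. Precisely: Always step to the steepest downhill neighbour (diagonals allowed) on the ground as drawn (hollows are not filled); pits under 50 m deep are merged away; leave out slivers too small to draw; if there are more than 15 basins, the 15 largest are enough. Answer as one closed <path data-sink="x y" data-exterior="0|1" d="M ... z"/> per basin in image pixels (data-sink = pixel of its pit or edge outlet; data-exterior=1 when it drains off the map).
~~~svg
<path data-sink="103 479" data-exterior="0" d="M527 16l-165 0 5 17 0 9-11 21-1 15 16 35-21 22-8 5-48 21-29 8-13 9-21 40 0 12 6 13 2 22-5-2-17 0-10-3-28-19-34-16-8 0-31 16-15 0-21 4-13 0-14-6-27-1 1 290 201 0 1-7 5-12 0-10-9-21 26-31 0-20-5-21-4-5 15-6 15-11 7 7 16 6 13 10 28 13 5 5 6 45 6 13 8 1 34-10 4 27 14 27 125-1z"/><path data-sink="82 21" data-exterior="0" d="M361 16l-344 0-1 221 25 3 2-1 14 6 13 0 21-4 15 0 31-16 8 0 34 16 28 19 10 3 17 0 5 2-2-22-6-13 0-12 21-40 13-9 29-8 48-21 8-5 21-22-16-35 1-15 11-21 0-9z"/><path data-sink="275 527" data-exterior="1" d="M263 384l-16 11-15 6 4 5 5 21 0 20-26 31 9 21 0 10-5 12 0 6 183 1 1-3-14-24-4-27-34 10-8-1-6-13-6-45-5-5-28-13-13-10-16-6z"/>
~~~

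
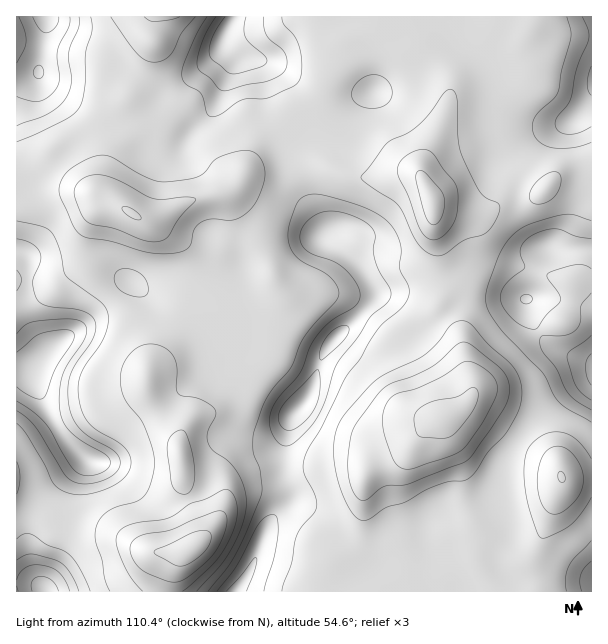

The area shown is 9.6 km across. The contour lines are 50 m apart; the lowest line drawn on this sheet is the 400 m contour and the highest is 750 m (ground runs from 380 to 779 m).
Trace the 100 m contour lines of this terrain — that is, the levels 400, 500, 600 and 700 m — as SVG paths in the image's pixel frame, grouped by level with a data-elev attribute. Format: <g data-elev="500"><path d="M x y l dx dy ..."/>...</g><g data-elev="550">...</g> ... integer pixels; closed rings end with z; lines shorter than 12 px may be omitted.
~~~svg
<g data-elev="400"><path d="M177 566l-20-11-2-1-1-3 41-19 9-2 6 3 0 9-7 11-15 11z"/><path d="M438 438l-16-1-5-3-3-14 3-9 5-4 8-5 26-5 15-9 5 0 2 5-1 8-9 16-15 18-7 3z"/></g><g data-elev="500"><path d="M143 591l-13-15-10-21-4-15 3-9 6-4 9-4 35-5 22-15 16-5 15-8 6 0 6 6 3 13-1 13-5 14-8 15-8 11-33 29"/><path d="M551 514l-6-5-5-9-3-14 1-13 3-12 4-8 7-6 8-1 9 4 9 11 4 10 1 12-4 12-9 11-10 7z"/><path d="M360 500l-7-9-5-15 0-17 3-22 6-15 26-33 9-6 19-6 20-10 10-7 15-15 6-3 9 3 30 24 6 8 2 7 0 9-2 9-15 26-23 31-7 4-54 21-24 2-16 13z"/><path d="M182 494l-6-3-4-6-5-36 1-8 3-5 6-5 5-1 4 4 4 12 5 28-1 10-3 7-5 3z"/><path d="M152 242l-12-3-26-10-19-4-8-3-5-7-7-18-1-8 3-6 10-7 14-1 18 5 34 19 11 0 22-2 9 1 0 3-16 17-12 19-6 4z"/><path d="M429 239l-6-5-4-7-10-30-10-18-2-8 2-7 5-6 9-6 9-3 7 2 5 4 9 13 12 15 3 11-1 19-5 12-11 12-6 3z"/><path d="M180 17l-9 3-16 2-5-1-6-4"/></g><g data-elev="600"><path d="M90 591l-11-24-11-14-21-8-17-11-7 0-6 5"/><path d="M282 591l10-28 5-29 6-9 11-12 3-6-2-12-11-24-1-9 3-9 16-27 25-50 13-17 19-32 25-22 5-12-1-8-8-16 1-18-1-9-5-11-6-8-11-9-15-7-25-8-21-5-12 2-8 7-8 22 0 17 3 9 7 8 24 13 9 7 6 9 1 8-5 7-28 32-6 10-9 22-18 22-9 15-10 27-1 9 0 13 7 18 2 17-1 7-16 39-10 21-9 14-18 22"/><path d="M591 541l-17 17-5 8-3 12 0 13"/><path d="M17 423l12 15 15 26 9 19 5 5 7 4 16 3 21-5 18-9 10-11 1-11-4-9-8-7-21-12-8-6-7-12-4-15-1-14 3-11 19-28 6-13 2-12-2-11-7-8-33-25-2-6-5-22-8-17-10-5-24-5"/><path d="M131 296l10 1 6-3 1-6-2-7-4-6-8-5-8-1-7 1-5 6 2 9 6 6z"/><path d="M591 221l-16-6-11-1-31 9-15 8-10 9-8 14-12 31-2 14 2 10 8 14 9 12 37 37 16 29 9 8 24 13"/><path d="M17 142l49-23 9-6 5-6 3-8 2-15 1-33 6-21-1-13"/><path d="M369 108l14-2 6-4 2-4 1-6-2-8-4-5-6-3-8-1-7 2-8 6-5 7 0 6 3 6 5 4z"/><path d="M207 17l-14 25-10 23-1 10 1 5 3 4 15 9 6 20 2 3 3 1 9-3 19-13 8-2 21-1 24-11 6-6 3-13-2-20-5-12-11-12-2-7"/><path d="M567 17l3 12 1 7-9 35-3 19-5 9-18 17-3 7 0 8 2 6 4 4 6 4 7 3 21 0 18-6"/></g><g data-elev="700"><path d="M70 591l-4-9-6-8-6-5-9-3-10-1-8 2-6 5-4 8"/><path d="M247 591l8-22 2-9-2-3-29 34"/><path d="M285 429l5 1 7-3 10-8 7-9 4-9 2-11 0-13-2-7-3 1-26 27-8 10-2 6 0 6 2 6z"/><path d="M17 401l16 11 12 11 23 39 9 10 7 3 9 0 9-3 7-5 1-6-3-5-26-15-13-12-5-9-3-9-1-18 3-16 5-12 18-27 2-8-2-6-5-3-9-2-33 2-12 4-9 9"/><path d="M320 359l1 1 2-1 20-18 5-8 0-6-3-2-6 1-10 8-8 13z"/><path d="M591 335l-21 16-3 6 9 29 6 7 9 7"/><path d="M523 303l4 1 4-2 1-3-1-3-4-2-5 2-2 4z"/><path d="M17 96l13 5 9 0 9-4 8-8 4-11-3-27 3-7 9-17 1-10"/><path d="M591 66l-4 18 1 7 3 4"/><path d="M19 17l5 13 2 11-2 9-7 13"/><path d="M225 17l-13 21-3 9 0 7 3 5 15 13 7 2 26-7 5-2 2-3-2-6-15-12-4-6-2-9 2-12"/></g>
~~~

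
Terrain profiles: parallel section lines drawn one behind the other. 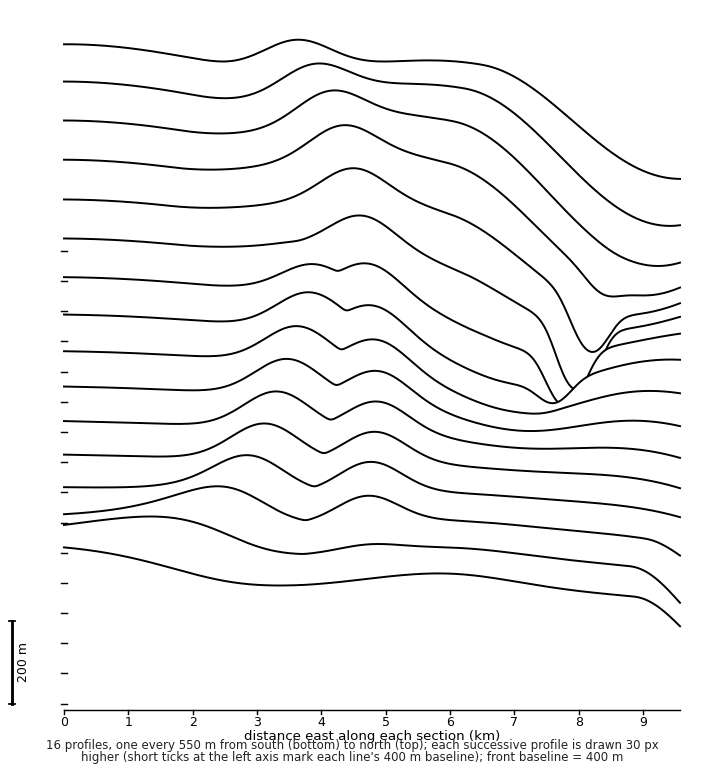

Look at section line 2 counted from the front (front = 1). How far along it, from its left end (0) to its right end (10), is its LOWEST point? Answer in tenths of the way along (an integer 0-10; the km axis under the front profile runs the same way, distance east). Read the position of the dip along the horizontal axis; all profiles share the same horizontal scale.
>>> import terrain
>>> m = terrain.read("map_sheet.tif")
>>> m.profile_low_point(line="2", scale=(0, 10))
10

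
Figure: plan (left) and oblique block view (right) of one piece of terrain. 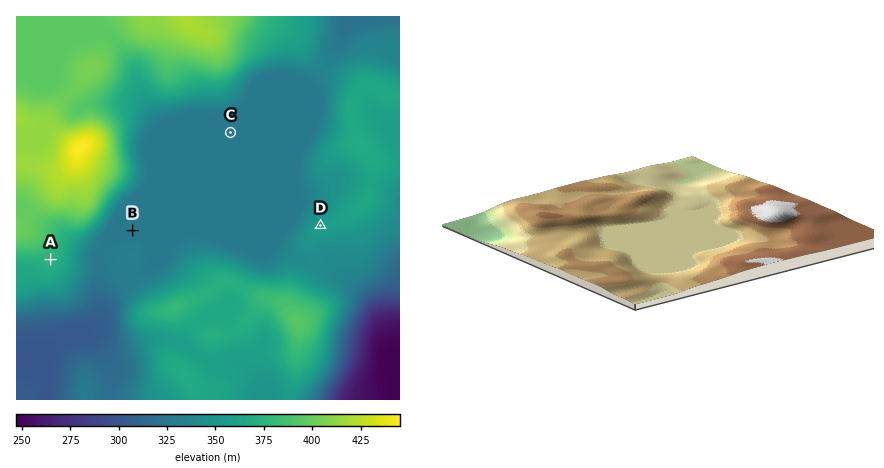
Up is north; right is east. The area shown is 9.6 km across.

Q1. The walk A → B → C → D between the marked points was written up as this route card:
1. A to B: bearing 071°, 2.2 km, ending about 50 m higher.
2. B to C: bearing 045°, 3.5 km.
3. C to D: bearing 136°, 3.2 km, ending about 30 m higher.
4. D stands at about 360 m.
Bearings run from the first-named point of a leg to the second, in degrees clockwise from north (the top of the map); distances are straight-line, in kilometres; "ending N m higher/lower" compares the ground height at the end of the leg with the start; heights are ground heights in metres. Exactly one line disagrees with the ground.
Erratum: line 1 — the sense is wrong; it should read lower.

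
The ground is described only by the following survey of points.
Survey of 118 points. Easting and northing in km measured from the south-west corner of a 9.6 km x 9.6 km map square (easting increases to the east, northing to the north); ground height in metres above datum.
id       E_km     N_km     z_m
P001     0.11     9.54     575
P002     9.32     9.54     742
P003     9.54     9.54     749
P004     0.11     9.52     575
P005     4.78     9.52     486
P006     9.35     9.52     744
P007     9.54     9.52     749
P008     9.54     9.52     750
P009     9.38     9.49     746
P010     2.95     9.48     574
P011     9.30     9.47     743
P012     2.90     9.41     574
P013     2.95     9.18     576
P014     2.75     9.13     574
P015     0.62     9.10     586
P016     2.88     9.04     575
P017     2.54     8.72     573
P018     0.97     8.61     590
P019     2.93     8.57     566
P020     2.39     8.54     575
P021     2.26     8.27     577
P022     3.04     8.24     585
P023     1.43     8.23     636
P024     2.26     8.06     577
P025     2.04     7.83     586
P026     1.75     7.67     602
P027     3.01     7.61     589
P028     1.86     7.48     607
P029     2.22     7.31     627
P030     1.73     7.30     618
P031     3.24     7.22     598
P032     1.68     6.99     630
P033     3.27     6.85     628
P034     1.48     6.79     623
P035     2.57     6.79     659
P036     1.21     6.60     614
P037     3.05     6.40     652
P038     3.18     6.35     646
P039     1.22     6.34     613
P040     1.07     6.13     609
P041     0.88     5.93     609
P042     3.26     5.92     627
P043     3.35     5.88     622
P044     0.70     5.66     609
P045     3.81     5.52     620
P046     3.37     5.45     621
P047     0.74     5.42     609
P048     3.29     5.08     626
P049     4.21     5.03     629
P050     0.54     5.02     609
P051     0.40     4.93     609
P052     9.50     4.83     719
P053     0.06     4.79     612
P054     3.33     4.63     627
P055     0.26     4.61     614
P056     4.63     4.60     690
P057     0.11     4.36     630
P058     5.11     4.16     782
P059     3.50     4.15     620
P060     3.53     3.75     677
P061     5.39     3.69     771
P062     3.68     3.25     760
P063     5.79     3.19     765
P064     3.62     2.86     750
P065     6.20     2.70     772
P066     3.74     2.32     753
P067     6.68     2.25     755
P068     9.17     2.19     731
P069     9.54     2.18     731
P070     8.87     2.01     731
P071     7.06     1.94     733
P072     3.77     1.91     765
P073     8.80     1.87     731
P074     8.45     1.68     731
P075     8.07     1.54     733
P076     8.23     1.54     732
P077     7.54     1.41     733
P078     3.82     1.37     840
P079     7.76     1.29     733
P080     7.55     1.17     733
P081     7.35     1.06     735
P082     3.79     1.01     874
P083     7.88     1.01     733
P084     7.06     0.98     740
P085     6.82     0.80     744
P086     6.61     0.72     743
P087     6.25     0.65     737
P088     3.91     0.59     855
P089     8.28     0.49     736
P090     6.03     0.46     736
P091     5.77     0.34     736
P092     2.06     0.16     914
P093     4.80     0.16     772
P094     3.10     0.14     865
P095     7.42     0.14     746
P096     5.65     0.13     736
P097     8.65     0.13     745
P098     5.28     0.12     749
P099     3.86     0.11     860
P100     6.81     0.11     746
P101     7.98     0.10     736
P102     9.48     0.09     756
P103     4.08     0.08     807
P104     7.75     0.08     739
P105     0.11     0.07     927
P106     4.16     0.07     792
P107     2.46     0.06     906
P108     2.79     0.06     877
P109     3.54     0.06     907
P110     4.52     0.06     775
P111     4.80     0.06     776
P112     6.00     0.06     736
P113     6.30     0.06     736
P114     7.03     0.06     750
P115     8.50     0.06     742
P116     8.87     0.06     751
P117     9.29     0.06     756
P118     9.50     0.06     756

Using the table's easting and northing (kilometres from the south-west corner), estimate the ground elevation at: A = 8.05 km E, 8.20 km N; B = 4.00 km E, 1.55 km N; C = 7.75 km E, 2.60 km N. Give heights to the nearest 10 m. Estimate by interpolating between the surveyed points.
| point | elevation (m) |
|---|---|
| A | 670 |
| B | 840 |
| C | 730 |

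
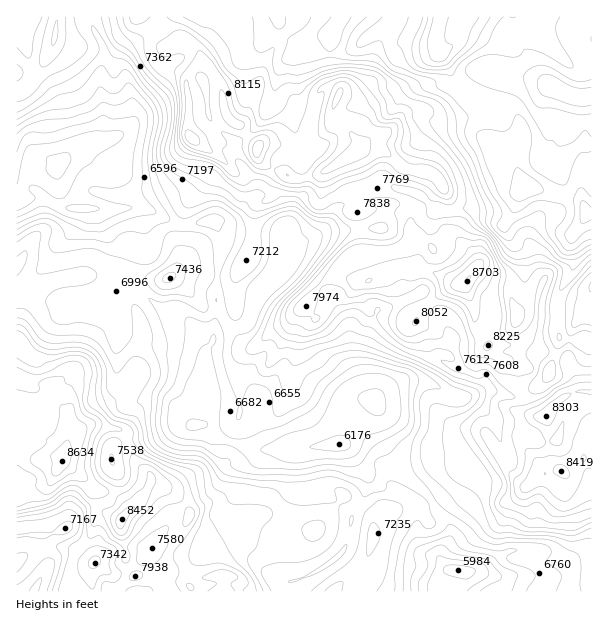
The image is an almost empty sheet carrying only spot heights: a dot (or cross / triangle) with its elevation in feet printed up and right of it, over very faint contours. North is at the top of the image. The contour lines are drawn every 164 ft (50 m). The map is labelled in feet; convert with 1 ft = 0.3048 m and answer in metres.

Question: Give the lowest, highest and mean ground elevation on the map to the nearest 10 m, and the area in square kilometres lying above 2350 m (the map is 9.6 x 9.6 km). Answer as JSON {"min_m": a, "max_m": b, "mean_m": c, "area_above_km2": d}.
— {"min_m": 1820, "max_m": 2650, "mean_m": 2220, "area_above_km2": 25.6}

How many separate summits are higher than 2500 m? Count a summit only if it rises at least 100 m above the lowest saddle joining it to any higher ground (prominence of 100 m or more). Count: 7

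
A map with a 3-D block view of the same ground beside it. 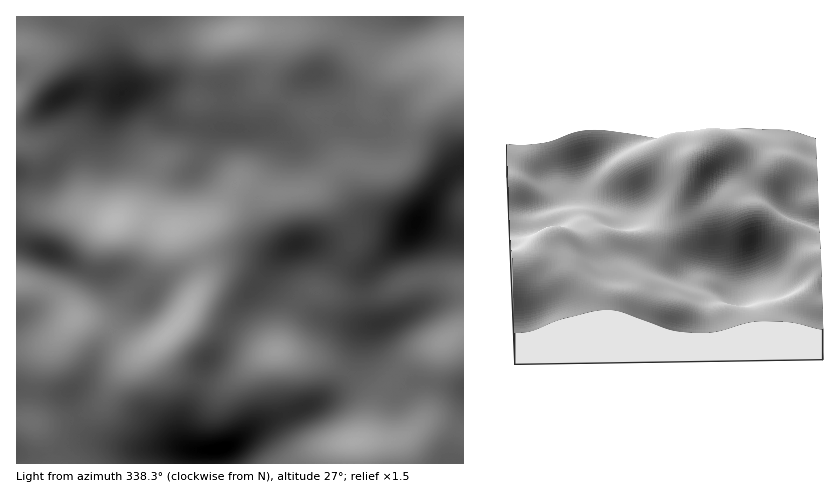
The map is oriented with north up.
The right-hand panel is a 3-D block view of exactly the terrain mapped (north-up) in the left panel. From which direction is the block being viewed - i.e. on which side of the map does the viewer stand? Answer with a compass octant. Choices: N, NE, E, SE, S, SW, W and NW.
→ N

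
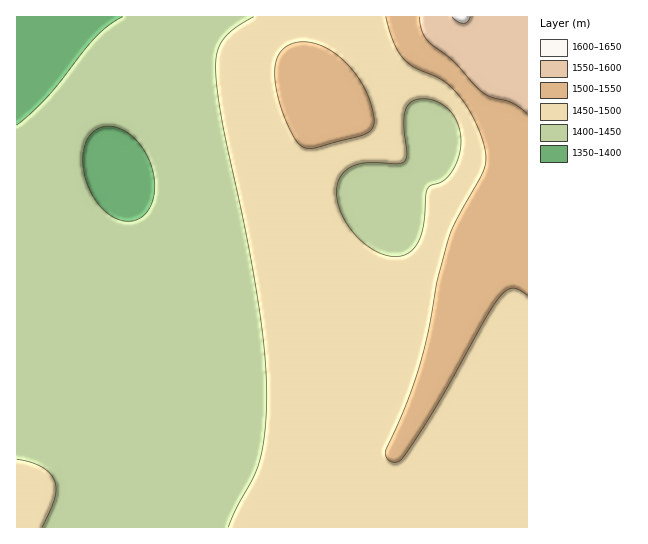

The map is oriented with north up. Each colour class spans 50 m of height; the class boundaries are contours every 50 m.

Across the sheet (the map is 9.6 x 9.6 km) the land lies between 1360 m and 1600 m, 1460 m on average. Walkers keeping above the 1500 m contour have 12.8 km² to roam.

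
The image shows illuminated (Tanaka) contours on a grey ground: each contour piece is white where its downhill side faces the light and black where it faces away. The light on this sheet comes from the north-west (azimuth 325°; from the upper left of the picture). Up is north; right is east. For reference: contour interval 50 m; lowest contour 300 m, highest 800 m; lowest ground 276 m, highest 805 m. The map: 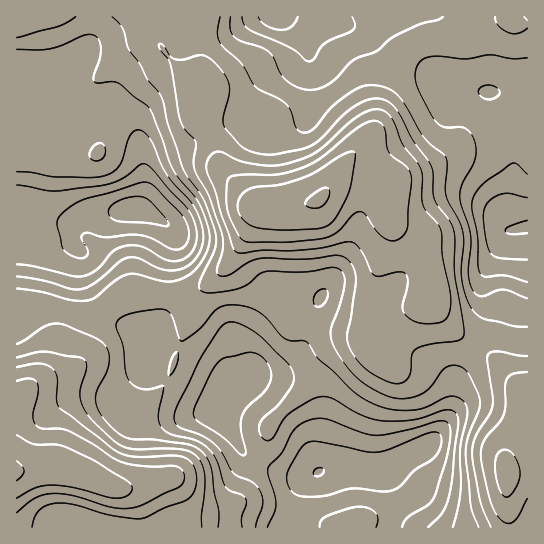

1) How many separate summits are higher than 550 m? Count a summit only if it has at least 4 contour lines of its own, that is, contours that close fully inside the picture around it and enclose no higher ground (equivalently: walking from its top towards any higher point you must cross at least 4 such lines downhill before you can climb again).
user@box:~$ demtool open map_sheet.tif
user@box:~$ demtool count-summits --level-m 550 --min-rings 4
1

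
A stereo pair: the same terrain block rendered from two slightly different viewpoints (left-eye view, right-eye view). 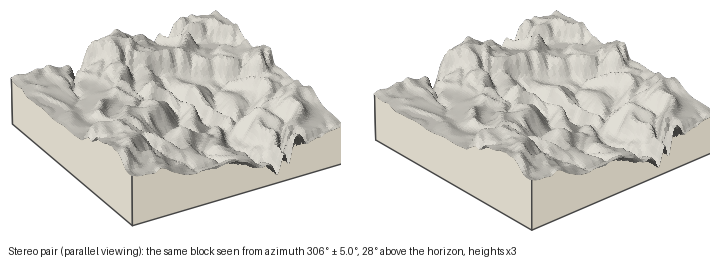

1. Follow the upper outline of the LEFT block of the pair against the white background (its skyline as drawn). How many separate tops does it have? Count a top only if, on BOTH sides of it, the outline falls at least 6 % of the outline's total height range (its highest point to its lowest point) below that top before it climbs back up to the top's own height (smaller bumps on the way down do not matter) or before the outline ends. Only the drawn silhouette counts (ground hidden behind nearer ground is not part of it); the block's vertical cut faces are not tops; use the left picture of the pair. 3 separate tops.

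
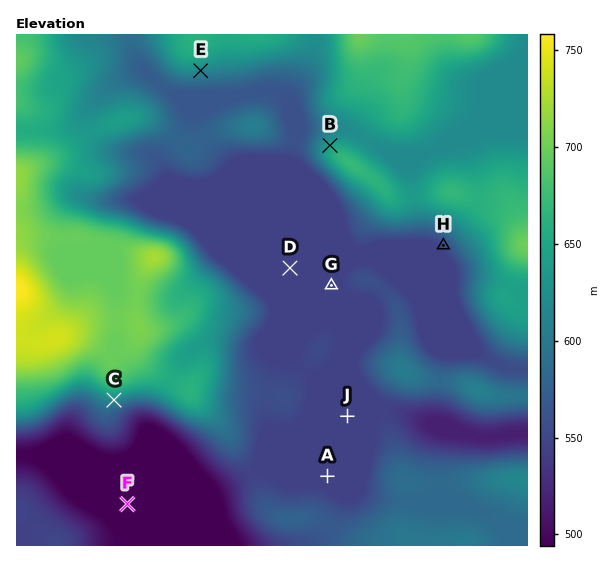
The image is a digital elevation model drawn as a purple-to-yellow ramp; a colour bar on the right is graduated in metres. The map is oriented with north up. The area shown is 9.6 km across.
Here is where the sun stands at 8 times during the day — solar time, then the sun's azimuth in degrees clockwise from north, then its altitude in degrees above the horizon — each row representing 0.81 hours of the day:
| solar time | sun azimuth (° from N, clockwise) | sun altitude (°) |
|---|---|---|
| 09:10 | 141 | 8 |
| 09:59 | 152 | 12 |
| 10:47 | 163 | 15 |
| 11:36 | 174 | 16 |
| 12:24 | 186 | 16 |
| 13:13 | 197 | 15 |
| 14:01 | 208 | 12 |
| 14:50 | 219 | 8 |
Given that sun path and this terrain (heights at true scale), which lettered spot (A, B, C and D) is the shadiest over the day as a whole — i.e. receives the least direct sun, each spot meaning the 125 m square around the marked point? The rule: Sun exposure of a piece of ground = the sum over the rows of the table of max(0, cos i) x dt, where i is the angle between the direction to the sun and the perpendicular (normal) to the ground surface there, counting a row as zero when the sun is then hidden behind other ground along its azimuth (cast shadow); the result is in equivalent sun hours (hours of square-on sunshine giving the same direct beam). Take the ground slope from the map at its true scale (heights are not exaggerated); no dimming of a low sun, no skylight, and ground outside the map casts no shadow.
B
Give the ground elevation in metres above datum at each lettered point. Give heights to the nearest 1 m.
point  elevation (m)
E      618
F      494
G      545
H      555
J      545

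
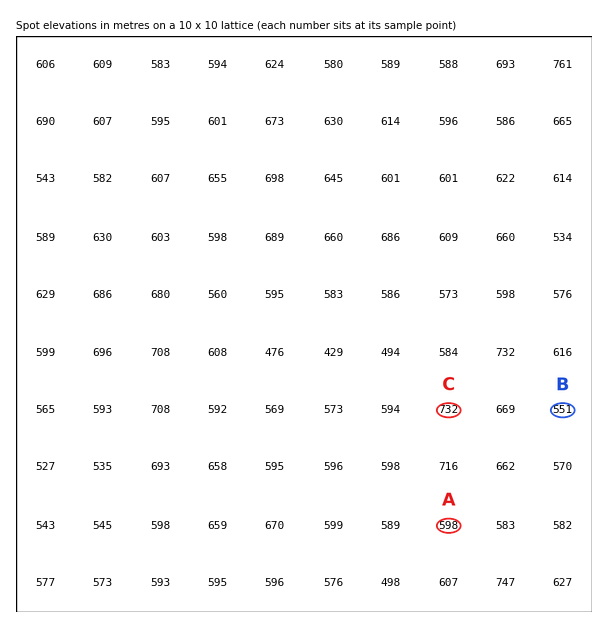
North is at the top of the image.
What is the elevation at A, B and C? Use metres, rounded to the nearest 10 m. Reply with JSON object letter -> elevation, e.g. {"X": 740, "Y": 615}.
{"A": 600, "B": 550, "C": 730}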